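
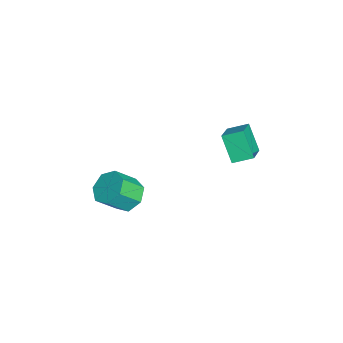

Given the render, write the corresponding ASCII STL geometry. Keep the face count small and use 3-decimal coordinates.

solid 
facet normal -0.523 -0.285 0.803
outer loop
vertex -1.118 2.144 2.473
vertex -1.087 2.994 2.795
vertex -2.328 2.445 1.793
endloop
endfacet
facet normal -0.033 -0.934 -0.355
outer loop
vertex -1.633 2.826 0.725
vertex -1.118 2.144 2.473
vertex -2.328 2.445 1.793
endloop
endfacet
facet normal -0.522 -0.286 0.803
outer loop
vertex -2.328 2.445 1.793
vertex -1.087 2.994 2.795
vertex -2.297 3.296 2.116
endloop
endfacet
facet normal -0.852 0.213 -0.479
outer loop
vertex -2.297 3.296 2.116
vertex -1.633 2.826 0.725
vertex -2.328 2.445 1.793
endloop
endfacet
facet normal 0.852 -0.212 0.479
outer loop
vertex -1.118 2.144 2.473
vertex -0.392 3.375 1.727
vertex -1.087 2.994 2.795
endloop
endfacet
facet normal -0.034 -0.934 -0.354
outer loop
vertex -0.423 2.524 1.404
vertex -1.118 2.144 2.473
vertex -1.633 2.826 0.725
endloop
endfacet
facet normal 0.852 -0.213 0.478
outer loop
vertex -0.423 2.524 1.404
vertex -0.392 3.375 1.727
vertex -1.118 2.144 2.473
endloop
endfacet
facet normal 0.034 0.934 0.355
outer loop
vertex -1.087 2.994 2.795
vertex -0.392 3.375 1.727
vertex -2.297 3.296 2.116
endloop
endfacet
facet normal -0.852 0.212 -0.478
outer loop
vertex -1.602 3.676 1.047
vertex -1.633 2.826 0.725
vertex -2.297 3.296 2.116
endloop
endfacet
facet normal 0.034 0.935 0.354
outer loop
vertex -2.297 3.296 2.116
vertex -0.392 3.375 1.727
vertex -1.602 3.676 1.047
endloop
endfacet
facet normal 0.522 0.285 -0.804
outer loop
vertex -1.602 3.676 1.047
vertex -0.423 2.524 1.404
vertex -1.633 2.826 0.725
endloop
endfacet
facet normal 0.523 0.286 -0.803
outer loop
vertex -0.392 3.375 1.727
vertex -0.423 2.524 1.404
vertex -1.602 3.676 1.047
endloop
endfacet
facet normal -0.278 0.645 -0.712
outer loop
vertex -0.406 -1.015 -0.98
vertex -1.046 -1.48 -1.152
vertex -0.992 -0.871 -0.621
endloop
endfacet
facet normal 0.476 0.736 0.482
outer loop
vertex -0.406 -1.015 -0.98
vertex -0.992 -0.871 -0.621
vertex -0.053 -1.835 -0.076
endloop
endfacet
facet normal 0.475 0.736 0.482
outer loop
vertex -0.053 -1.835 -0.076
vertex -0.992 -0.871 -0.621
vertex -0.64 -1.691 0.283
endloop
endfacet
facet normal 0.277 -0.645 0.712
outer loop
vertex -0.053 -1.835 -0.076
vertex -0.64 -1.691 0.283
vertex -0.694 -2.3 -0.248
endloop
endfacet
facet normal -0.278 0.645 -0.712
outer loop
vertex -0.992 -0.871 -0.621
vertex -1.046 -1.48 -1.152
vertex -1.62 -1.186 -0.661
endloop
endfacet
facet normal -0.355 0.619 0.700
outer loop
vertex -0.992 -0.871 -0.621
vertex -1.62 -1.186 -0.661
vertex -0.64 -1.691 0.283
endloop
endfacet
facet normal -0.356 0.619 0.700
outer loop
vertex -0.64 -1.691 0.283
vertex -1.62 -1.186 -0.661
vertex -1.267 -2.005 0.242
endloop
endfacet
facet normal 0.277 -0.645 0.712
outer loop
vertex -0.64 -1.691 0.283
vertex -1.267 -2.005 0.242
vertex -0.694 -2.3 -0.248
endloop
endfacet
facet normal -0.277 0.646 -0.711
outer loop
vertex -1.62 -1.186 -0.661
vertex -1.046 -1.48 -1.152
vertex -1.815 -1.722 -1.072
endloop
endfacet
facet normal -0.920 0.035 0.391
outer loop
vertex -1.62 -1.186 -0.661
vertex -1.815 -1.722 -1.072
vertex -1.267 -2.005 0.242
endloop
endfacet
facet normal -0.919 0.037 0.391
outer loop
vertex -1.267 -2.005 0.242
vertex -1.815 -1.722 -1.072
vertex -1.463 -2.542 -0.168
endloop
endfacet
facet normal 0.277 -0.645 0.712
outer loop
vertex -1.267 -2.005 0.242
vertex -1.463 -2.542 -0.168
vertex -0.694 -2.3 -0.248
endloop
endfacet
facet normal -0.277 0.645 -0.712
outer loop
vertex -1.815 -1.722 -1.072
vertex -1.046 -1.48 -1.152
vertex -1.432 -2.076 -1.542
endloop
endfacet
facet normal -0.791 -0.574 -0.212
outer loop
vertex -1.815 -1.722 -1.072
vertex -1.432 -2.076 -1.542
vertex -1.463 -2.542 -0.168
endloop
endfacet
facet normal -0.790 -0.575 -0.213
outer loop
vertex -1.463 -2.542 -0.168
vertex -1.432 -2.076 -1.542
vertex -1.079 -2.896 -0.638
endloop
endfacet
facet normal 0.277 -0.645 0.712
outer loop
vertex -1.463 -2.542 -0.168
vertex -1.079 -2.896 -0.638
vertex -0.694 -2.3 -0.248
endloop
endfacet
facet normal -0.277 0.645 -0.712
outer loop
vertex -1.432 -2.076 -1.542
vertex -1.046 -1.48 -1.152
vertex -0.758 -1.982 -1.719
endloop
endfacet
facet normal -0.067 -0.752 -0.656
outer loop
vertex -1.432 -2.076 -1.542
vertex -0.758 -1.982 -1.719
vertex -1.079 -2.896 -0.638
endloop
endfacet
facet normal -0.066 -0.752 -0.656
outer loop
vertex -1.079 -2.896 -0.638
vertex -0.758 -1.982 -1.719
vertex -0.405 -2.801 -0.815
endloop
endfacet
facet normal 0.278 -0.645 0.712
outer loop
vertex -1.079 -2.896 -0.638
vertex -0.405 -2.801 -0.815
vertex -0.694 -2.3 -0.248
endloop
endfacet
facet normal -0.278 0.645 -0.712
outer loop
vertex -0.758 -1.982 -1.719
vertex -1.046 -1.48 -1.152
vertex -0.301 -1.509 -1.469
endloop
endfacet
facet normal 0.708 -0.364 -0.606
outer loop
vertex -0.758 -1.982 -1.719
vertex -0.301 -1.509 -1.469
vertex -0.405 -2.801 -0.815
endloop
endfacet
facet normal 0.708 -0.363 -0.605
outer loop
vertex -0.405 -2.801 -0.815
vertex -0.301 -1.509 -1.469
vertex 0.051 -2.329 -0.565
endloop
endfacet
facet normal 0.278 -0.645 0.712
outer loop
vertex -0.405 -2.801 -0.815
vertex 0.051 -2.329 -0.565
vertex -0.694 -2.3 -0.248
endloop
endfacet
facet normal -0.278 0.645 -0.712
outer loop
vertex -0.301 -1.509 -1.469
vertex -1.046 -1.48 -1.152
vertex -0.406 -1.015 -0.98
endloop
endfacet
facet normal 0.949 0.299 -0.098
outer loop
vertex -0.301 -1.509 -1.469
vertex -0.406 -1.015 -0.98
vertex 0.051 -2.329 -0.565
endloop
endfacet
facet normal 0.949 0.299 -0.100
outer loop
vertex 0.051 -2.329 -0.565
vertex -0.406 -1.015 -0.98
vertex -0.053 -1.835 -0.076
endloop
endfacet
facet normal 0.278 -0.646 0.711
outer loop
vertex 0.051 -2.329 -0.565
vertex -0.053 -1.835 -0.076
vertex -0.694 -2.3 -0.248
endloop
endfacet

endsolid


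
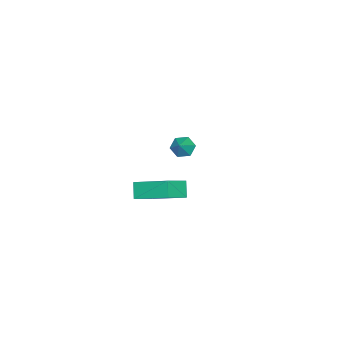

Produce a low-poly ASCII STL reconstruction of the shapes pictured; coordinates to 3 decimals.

solid 
facet normal -0.740 -0.182 -0.647
outer loop
vertex -3.541 -2.474 -0.327
vertex -3.983 -2.397 0.157
vertex -3.795 -1.878 -0.204
endloop
endfacet
facet normal 0.836 0.427 -0.345
outer loop
vertex -3.541 -2.474 -0.327
vertex -3.795 -1.878 -0.204
vertex -3.197 -2.203 0.843
endloop
endfacet
facet normal -0.741 -0.182 -0.647
outer loop
vertex -3.795 -1.878 -0.204
vertex -3.983 -2.397 0.157
vertex -4.237 -1.8 0.28
endloop
endfacet
facet normal 0.301 0.946 0.122
outer loop
vertex -3.795 -1.878 -0.204
vertex -4.237 -1.8 0.28
vertex -3.197 -2.203 0.843
endloop
endfacet
facet normal -0.742 -0.183 -0.645
outer loop
vertex -4.237 -1.8 0.28
vertex -3.983 -2.397 0.157
vertex -4.424 -2.319 0.642
endloop
endfacet
facet normal -0.184 0.606 0.774
outer loop
vertex -4.237 -1.8 0.28
vertex -4.424 -2.319 0.642
vertex -3.197 -2.203 0.843
endloop
endfacet
facet normal -0.742 -0.183 -0.645
outer loop
vertex -4.424 -2.319 0.642
vertex -3.983 -2.397 0.157
vertex -4.17 -2.916 0.519
endloop
endfacet
facet normal -0.133 -0.254 0.958
outer loop
vertex -4.424 -2.319 0.642
vertex -4.17 -2.916 0.519
vertex -3.197 -2.203 0.843
endloop
endfacet
facet normal -0.741 -0.184 -0.646
outer loop
vertex -4.17 -2.916 0.519
vertex -3.983 -2.397 0.157
vertex -3.729 -2.993 0.035
endloop
endfacet
facet normal 0.403 -0.773 0.490
outer loop
vertex -4.17 -2.916 0.519
vertex -3.729 -2.993 0.035
vertex -3.197 -2.203 0.843
endloop
endfacet
facet normal -0.740 -0.183 -0.647
outer loop
vertex -3.729 -2.993 0.035
vertex -3.983 -2.397 0.157
vertex -3.541 -2.474 -0.327
endloop
endfacet
facet normal 0.887 -0.433 -0.160
outer loop
vertex -3.729 -2.993 0.035
vertex -3.541 -2.474 -0.327
vertex -3.197 -2.203 0.843
endloop
endfacet
facet normal -0.555 -0.315 0.770
outer loop
vertex 3.01 0.364 3.43
vertex 1.935 0.762 2.818
vertex 2.828 -1.495 2.538
endloop
endfacet
facet normal 0.827 -0.307 0.471
outer loop
vertex 3.345 -1.202 1.822
vertex 3.01 0.364 3.43
vertex 2.828 -1.495 2.538
endloop
endfacet
facet normal -0.556 -0.315 0.769
outer loop
vertex 2.828 -1.495 2.538
vertex 1.935 0.762 2.818
vertex 1.754 -1.097 1.925
endloop
endfacet
facet normal -0.087 -0.898 -0.431
outer loop
vertex 1.754 -1.097 1.925
vertex 3.345 -1.202 1.822
vertex 2.828 -1.495 2.538
endloop
endfacet
facet normal 0.087 0.898 0.431
outer loop
vertex 3.01 0.364 3.43
vertex 2.452 1.055 2.102
vertex 1.935 0.762 2.818
endloop
endfacet
facet normal 0.827 -0.307 0.471
outer loop
vertex 3.526 0.657 2.715
vertex 3.01 0.364 3.43
vertex 3.345 -1.202 1.822
endloop
endfacet
facet normal 0.087 0.898 0.431
outer loop
vertex 3.526 0.657 2.715
vertex 2.452 1.055 2.102
vertex 3.01 0.364 3.43
endloop
endfacet
facet normal -0.827 0.307 -0.471
outer loop
vertex 1.935 0.762 2.818
vertex 2.452 1.055 2.102
vertex 1.754 -1.097 1.925
endloop
endfacet
facet normal -0.087 -0.898 -0.431
outer loop
vertex 2.27 -0.804 1.21
vertex 3.345 -1.202 1.822
vertex 1.754 -1.097 1.925
endloop
endfacet
facet normal -0.827 0.307 -0.471
outer loop
vertex 1.754 -1.097 1.925
vertex 2.452 1.055 2.102
vertex 2.27 -0.804 1.21
endloop
endfacet
facet normal 0.555 0.316 -0.770
outer loop
vertex 2.27 -0.804 1.21
vertex 3.526 0.657 2.715
vertex 3.345 -1.202 1.822
endloop
endfacet
facet normal 0.556 0.315 -0.769
outer loop
vertex 2.452 1.055 2.102
vertex 3.526 0.657 2.715
vertex 2.27 -0.804 1.21
endloop
endfacet

endsolid


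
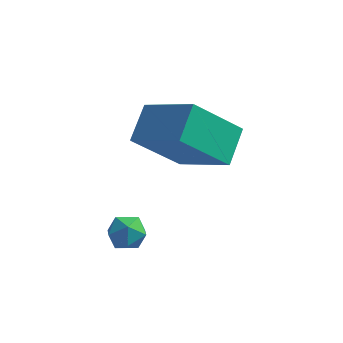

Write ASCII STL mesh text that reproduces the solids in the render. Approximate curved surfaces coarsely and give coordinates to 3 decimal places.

solid 
facet normal -0.591 -0.396 0.703
outer loop
vertex -2.364 1.737 2.384
vertex -4.087 2.469 1.348
vertex -2.431 0.569 1.67
endloop
endfacet
facet normal 0.805 -0.342 0.484
outer loop
vertex -1.173 1.411 0.172
vertex -2.364 1.737 2.384
vertex -2.431 0.569 1.67
endloop
endfacet
facet normal -0.591 -0.396 0.703
outer loop
vertex -2.431 0.569 1.67
vertex -4.087 2.469 1.348
vertex -4.155 1.301 0.634
endloop
endfacet
facet normal -0.049 -0.852 -0.520
outer loop
vertex -4.155 1.301 0.634
vertex -1.173 1.411 0.172
vertex -2.431 0.569 1.67
endloop
endfacet
facet normal 0.049 0.852 0.520
outer loop
vertex -2.364 1.737 2.384
vertex -2.829 3.311 -0.15
vertex -4.087 2.469 1.348
endloop
endfacet
facet normal 0.805 -0.343 0.484
outer loop
vertex -1.105 2.579 0.886
vertex -2.364 1.737 2.384
vertex -1.173 1.411 0.172
endloop
endfacet
facet normal 0.049 0.852 0.520
outer loop
vertex -1.105 2.579 0.886
vertex -2.829 3.311 -0.15
vertex -2.364 1.737 2.384
endloop
endfacet
facet normal -0.805 0.343 -0.484
outer loop
vertex -4.087 2.469 1.348
vertex -2.829 3.311 -0.15
vertex -4.155 1.301 0.634
endloop
endfacet
facet normal -0.049 -0.852 -0.520
outer loop
vertex -2.896 2.143 -0.864
vertex -1.173 1.411 0.172
vertex -4.155 1.301 0.634
endloop
endfacet
facet normal -0.805 0.342 -0.484
outer loop
vertex -4.155 1.301 0.634
vertex -2.829 3.311 -0.15
vertex -2.896 2.143 -0.864
endloop
endfacet
facet normal 0.591 0.395 -0.703
outer loop
vertex -2.896 2.143 -0.864
vertex -1.105 2.579 0.886
vertex -1.173 1.411 0.172
endloop
endfacet
facet normal 0.591 0.396 -0.703
outer loop
vertex -2.829 3.311 -0.15
vertex -1.105 2.579 0.886
vertex -2.896 2.143 -0.864
endloop
endfacet
facet normal -0.014 0.166 0.986
outer loop
vertex -3.303 -0.565 -1.082
vertex -3.924 -0.794 -1.052
vertex -3.414 -1.209 -0.975
endloop
endfacet
facet normal 0.647 0.015 0.762
outer loop
vertex -3.303 -0.565 -1.082
vertex -3.414 -1.209 -0.975
vertex -2.932 -1.021 -1.388
endloop
endfacet
facet normal 0.827 0.495 0.265
outer loop
vertex -3.303 -0.565 -1.082
vertex -2.932 -1.021 -1.388
vertex -3.144 -0.489 -1.721
endloop
endfacet
facet normal 0.277 0.944 0.181
outer loop
vertex -3.303 -0.565 -1.082
vertex -3.144 -0.489 -1.721
vertex -3.757 -0.349 -1.514
endloop
endfacet
facet normal -0.243 0.741 0.626
outer loop
vertex -3.303 -0.565 -1.082
vertex -3.757 -0.349 -1.514
vertex -3.924 -0.794 -1.052
endloop
endfacet
facet normal 0.634 -0.626 0.454
outer loop
vertex -2.932 -1.021 -1.388
vertex -3.414 -1.209 -0.975
vertex -3.323 -1.531 -1.546
endloop
endfacet
facet normal -0.435 -0.383 0.815
outer loop
vertex -3.414 -1.209 -0.975
vertex -3.924 -0.794 -1.052
vertex -3.936 -1.391 -1.339
endloop
endfacet
facet normal -0.805 0.545 0.234
outer loop
vertex -3.924 -0.794 -1.052
vertex -3.757 -0.349 -1.514
vertex -4.148 -0.859 -1.672
endloop
endfacet
facet normal 0.035 0.873 -0.487
outer loop
vertex -3.757 -0.349 -1.514
vertex -3.144 -0.489 -1.721
vertex -3.666 -0.671 -2.085
endloop
endfacet
facet normal 0.925 0.150 -0.350
outer loop
vertex -3.144 -0.489 -1.721
vertex -2.932 -1.021 -1.388
vertex -3.156 -1.086 -2.008
endloop
endfacet
facet normal -0.277 -0.944 -0.181
outer loop
vertex -3.777 -1.315 -1.978
vertex -3.323 -1.531 -1.546
vertex -3.936 -1.391 -1.339
endloop
endfacet
facet normal -0.827 -0.495 -0.265
outer loop
vertex -3.777 -1.315 -1.978
vertex -3.936 -1.391 -1.339
vertex -4.148 -0.859 -1.672
endloop
endfacet
facet normal -0.647 -0.015 -0.762
outer loop
vertex -3.777 -1.315 -1.978
vertex -4.148 -0.859 -1.672
vertex -3.666 -0.671 -2.085
endloop
endfacet
facet normal 0.014 -0.166 -0.986
outer loop
vertex -3.777 -1.315 -1.978
vertex -3.666 -0.671 -2.085
vertex -3.156 -1.086 -2.008
endloop
endfacet
facet normal 0.243 -0.741 -0.626
outer loop
vertex -3.777 -1.315 -1.978
vertex -3.156 -1.086 -2.008
vertex -3.323 -1.531 -1.546
endloop
endfacet
facet normal -0.035 -0.873 0.487
outer loop
vertex -3.936 -1.391 -1.339
vertex -3.323 -1.531 -1.546
vertex -3.414 -1.209 -0.975
endloop
endfacet
facet normal -0.925 -0.150 0.350
outer loop
vertex -4.148 -0.859 -1.672
vertex -3.936 -1.391 -1.339
vertex -3.924 -0.794 -1.052
endloop
endfacet
facet normal -0.634 0.626 -0.454
outer loop
vertex -3.666 -0.671 -2.085
vertex -4.148 -0.859 -1.672
vertex -3.757 -0.349 -1.514
endloop
endfacet
facet normal 0.435 0.383 -0.815
outer loop
vertex -3.156 -1.086 -2.008
vertex -3.666 -0.671 -2.085
vertex -3.144 -0.489 -1.721
endloop
endfacet
facet normal 0.805 -0.545 -0.234
outer loop
vertex -3.323 -1.531 -1.546
vertex -3.156 -1.086 -2.008
vertex -2.932 -1.021 -1.388
endloop
endfacet

endsolid


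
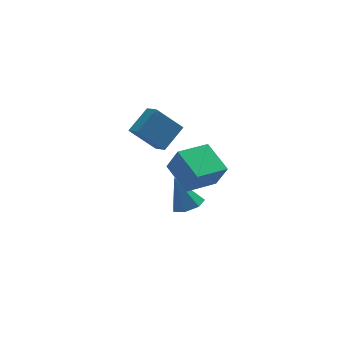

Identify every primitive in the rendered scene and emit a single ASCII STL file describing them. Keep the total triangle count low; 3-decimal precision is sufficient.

solid 
facet normal -0.675 0.241 0.697
outer loop
vertex 2.699 2.937 3.738
vertex 2.44 3.984 3.125
vertex 1.341 2.017 2.74
endloop
endfacet
facet normal 0.208 -0.844 0.494
outer loop
vertex 2.8 1.496 1.235
vertex 2.699 2.937 3.738
vertex 1.341 2.017 2.74
endloop
endfacet
facet normal -0.675 0.241 0.697
outer loop
vertex 1.341 2.017 2.74
vertex 2.44 3.984 3.125
vertex 1.082 3.064 2.127
endloop
endfacet
facet normal -0.707 -0.479 -0.520
outer loop
vertex 1.082 3.064 2.127
vertex 2.8 1.496 1.235
vertex 1.341 2.017 2.74
endloop
endfacet
facet normal 0.707 0.479 0.520
outer loop
vertex 2.699 2.937 3.738
vertex 3.899 3.463 1.62
vertex 2.44 3.984 3.125
endloop
endfacet
facet normal 0.208 -0.844 0.494
outer loop
vertex 4.158 2.416 2.233
vertex 2.699 2.937 3.738
vertex 2.8 1.496 1.235
endloop
endfacet
facet normal 0.707 0.479 0.520
outer loop
vertex 4.158 2.416 2.233
vertex 3.899 3.463 1.62
vertex 2.699 2.937 3.738
endloop
endfacet
facet normal -0.208 0.844 -0.494
outer loop
vertex 2.44 3.984 3.125
vertex 3.899 3.463 1.62
vertex 1.082 3.064 2.127
endloop
endfacet
facet normal -0.707 -0.479 -0.520
outer loop
vertex 2.541 2.543 0.622
vertex 2.8 1.496 1.235
vertex 1.082 3.064 2.127
endloop
endfacet
facet normal -0.208 0.844 -0.494
outer loop
vertex 1.082 3.064 2.127
vertex 3.899 3.463 1.62
vertex 2.541 2.543 0.622
endloop
endfacet
facet normal 0.675 -0.241 -0.697
outer loop
vertex 2.541 2.543 0.622
vertex 4.158 2.416 2.233
vertex 2.8 1.496 1.235
endloop
endfacet
facet normal 0.675 -0.241 -0.697
outer loop
vertex 3.899 3.463 1.62
vertex 4.158 2.416 2.233
vertex 2.541 2.543 0.622
endloop
endfacet
facet normal -0.922 -0.355 0.157
outer loop
vertex 2.669 -5.384 4.208
vertex 2.105 -3.558 5.029
vertex 2.199 -4.841 2.678
endloop
endfacet
facet normal 0.271 -0.878 -0.395
outer loop
vertex 4.115 -4.102 2.351
vertex 2.669 -5.384 4.208
vertex 2.199 -4.841 2.678
endloop
endfacet
facet normal -0.922 -0.355 0.157
outer loop
vertex 2.199 -4.841 2.678
vertex 2.105 -3.558 5.029
vertex 1.635 -3.015 3.499
endloop
endfacet
facet normal -0.278 0.321 -0.905
outer loop
vertex 1.635 -3.015 3.499
vertex 4.115 -4.102 2.351
vertex 2.199 -4.841 2.678
endloop
endfacet
facet normal 0.278 -0.321 0.905
outer loop
vertex 2.669 -5.384 4.208
vertex 4.021 -2.819 4.702
vertex 2.105 -3.558 5.029
endloop
endfacet
facet normal 0.271 -0.878 -0.395
outer loop
vertex 4.585 -4.645 3.881
vertex 2.669 -5.384 4.208
vertex 4.115 -4.102 2.351
endloop
endfacet
facet normal 0.278 -0.321 0.905
outer loop
vertex 4.585 -4.645 3.881
vertex 4.021 -2.819 4.702
vertex 2.669 -5.384 4.208
endloop
endfacet
facet normal -0.271 0.878 0.395
outer loop
vertex 2.105 -3.558 5.029
vertex 4.021 -2.819 4.702
vertex 1.635 -3.015 3.499
endloop
endfacet
facet normal -0.278 0.321 -0.905
outer loop
vertex 3.551 -2.276 3.172
vertex 4.115 -4.102 2.351
vertex 1.635 -3.015 3.499
endloop
endfacet
facet normal -0.271 0.878 0.395
outer loop
vertex 1.635 -3.015 3.499
vertex 4.021 -2.819 4.702
vertex 3.551 -2.276 3.172
endloop
endfacet
facet normal 0.922 0.355 -0.157
outer loop
vertex 3.551 -2.276 3.172
vertex 4.585 -4.645 3.881
vertex 4.115 -4.102 2.351
endloop
endfacet
facet normal 0.922 0.355 -0.157
outer loop
vertex 4.021 -2.819 4.702
vertex 4.585 -4.645 3.881
vertex 3.551 -2.276 3.172
endloop
endfacet
facet normal 0.281 -0.322 -0.904
outer loop
vertex 4.382 -1.186 -1.454
vertex 3.458 -1.022 -1.8
vertex 4.237 -0.395 -1.781
endloop
endfacet
facet normal 0.767 0.360 0.531
outer loop
vertex 4.382 -1.186 -1.454
vertex 4.237 -0.395 -1.781
vertex 2.842 -0.318 0.18
endloop
endfacet
facet normal 0.281 -0.322 -0.904
outer loop
vertex 4.237 -0.395 -1.781
vertex 3.458 -1.022 -1.8
vertex 3.505 -0.077 -2.122
endloop
endfacet
facet normal 0.316 0.930 0.188
outer loop
vertex 4.237 -0.395 -1.781
vertex 3.505 -0.077 -2.122
vertex 2.842 -0.318 0.18
endloop
endfacet
facet normal 0.281 -0.322 -0.904
outer loop
vertex 3.505 -0.077 -2.122
vertex 3.458 -1.022 -1.8
vertex 2.738 -0.47 -2.22
endloop
endfacet
facet normal -0.452 0.891 -0.037
outer loop
vertex 3.505 -0.077 -2.122
vertex 2.738 -0.47 -2.22
vertex 2.842 -0.318 0.18
endloop
endfacet
facet normal 0.281 -0.321 -0.904
outer loop
vertex 2.738 -0.47 -2.22
vertex 3.458 -1.022 -1.8
vertex 2.513 -1.28 -2.002
endloop
endfacet
facet normal -0.962 0.274 0.024
outer loop
vertex 2.738 -0.47 -2.22
vertex 2.513 -1.28 -2.002
vertex 2.842 -0.318 0.18
endloop
endfacet
facet normal 0.281 -0.321 -0.904
outer loop
vertex 2.513 -1.28 -2.002
vertex 3.458 -1.022 -1.8
vertex 3.0 -1.895 -1.632
endloop
endfacet
facet normal -0.827 -0.458 0.327
outer loop
vertex 2.513 -1.28 -2.002
vertex 3.0 -1.895 -1.632
vertex 2.842 -0.318 0.18
endloop
endfacet
facet normal 0.281 -0.322 -0.904
outer loop
vertex 3.0 -1.895 -1.632
vertex 3.458 -1.022 -1.8
vertex 3.832 -1.853 -1.388
endloop
endfacet
facet normal -0.150 -0.752 0.642
outer loop
vertex 3.0 -1.895 -1.632
vertex 3.832 -1.853 -1.388
vertex 2.842 -0.318 0.18
endloop
endfacet
facet normal 0.281 -0.322 -0.904
outer loop
vertex 3.832 -1.853 -1.388
vertex 3.458 -1.022 -1.8
vertex 4.382 -1.186 -1.454
endloop
endfacet
facet normal 0.559 -0.388 0.733
outer loop
vertex 3.832 -1.853 -1.388
vertex 4.382 -1.186 -1.454
vertex 2.842 -0.318 0.18
endloop
endfacet

endsolid


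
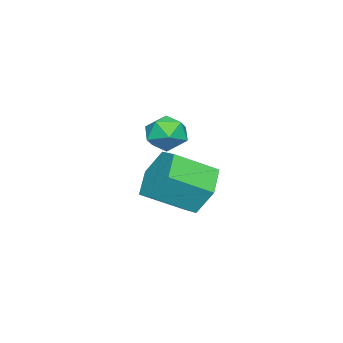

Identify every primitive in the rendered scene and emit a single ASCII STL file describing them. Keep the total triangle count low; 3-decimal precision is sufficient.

solid 
facet normal -0.402 0.874 0.273
outer loop
vertex -1.904 -0.944 2.09
vertex -2.491 -1.304 2.379
vertex -1.893 -1.162 2.804
endloop
endfacet
facet normal 0.312 0.910 0.273
outer loop
vertex -1.904 -0.944 2.09
vertex -1.893 -1.162 2.804
vertex -1.285 -1.243 2.379
endloop
endfacet
facet normal 0.541 0.749 -0.383
outer loop
vertex -1.904 -0.944 2.09
vertex -1.285 -1.243 2.379
vertex -1.506 -1.435 1.692
endloop
endfacet
facet normal -0.032 0.614 -0.789
outer loop
vertex -1.904 -0.944 2.09
vertex -1.506 -1.435 1.692
vertex -2.252 -1.472 1.693
endloop
endfacet
facet normal -0.613 0.692 -0.383
outer loop
vertex -1.904 -0.944 2.09
vertex -2.252 -1.472 1.693
vertex -2.491 -1.304 2.379
endloop
endfacet
facet normal 0.558 0.411 0.721
outer loop
vertex -1.285 -1.243 2.379
vertex -1.893 -1.162 2.804
vertex -1.488 -1.788 2.847
endloop
endfacet
facet normal -0.596 0.354 0.720
outer loop
vertex -1.893 -1.162 2.804
vertex -2.491 -1.304 2.379
vertex -2.234 -1.825 2.848
endloop
endfacet
facet normal -0.938 0.057 -0.341
outer loop
vertex -2.491 -1.304 2.379
vertex -2.252 -1.472 1.693
vertex -2.455 -2.017 2.161
endloop
endfacet
facet normal 0.002 -0.067 -0.998
outer loop
vertex -2.252 -1.472 1.693
vertex -1.506 -1.435 1.692
vertex -1.847 -2.098 1.736
endloop
endfacet
facet normal 0.928 0.151 -0.341
outer loop
vertex -1.506 -1.435 1.692
vertex -1.285 -1.243 2.379
vertex -1.249 -1.956 2.161
endloop
endfacet
facet normal 0.032 -0.614 0.789
outer loop
vertex -1.836 -2.316 2.45
vertex -1.488 -1.788 2.847
vertex -2.234 -1.825 2.848
endloop
endfacet
facet normal -0.541 -0.749 0.383
outer loop
vertex -1.836 -2.316 2.45
vertex -2.234 -1.825 2.848
vertex -2.455 -2.017 2.161
endloop
endfacet
facet normal -0.312 -0.910 -0.273
outer loop
vertex -1.836 -2.316 2.45
vertex -2.455 -2.017 2.161
vertex -1.847 -2.098 1.736
endloop
endfacet
facet normal 0.402 -0.874 -0.273
outer loop
vertex -1.836 -2.316 2.45
vertex -1.847 -2.098 1.736
vertex -1.249 -1.956 2.161
endloop
endfacet
facet normal 0.613 -0.692 0.383
outer loop
vertex -1.836 -2.316 2.45
vertex -1.249 -1.956 2.161
vertex -1.488 -1.788 2.847
endloop
endfacet
facet normal -0.002 0.067 0.998
outer loop
vertex -2.234 -1.825 2.848
vertex -1.488 -1.788 2.847
vertex -1.893 -1.162 2.804
endloop
endfacet
facet normal -0.928 -0.151 0.341
outer loop
vertex -2.455 -2.017 2.161
vertex -2.234 -1.825 2.848
vertex -2.491 -1.304 2.379
endloop
endfacet
facet normal -0.558 -0.411 -0.721
outer loop
vertex -1.847 -2.098 1.736
vertex -2.455 -2.017 2.161
vertex -2.252 -1.472 1.693
endloop
endfacet
facet normal 0.596 -0.354 -0.720
outer loop
vertex -1.249 -1.956 2.161
vertex -1.847 -2.098 1.736
vertex -1.506 -1.435 1.692
endloop
endfacet
facet normal 0.938 -0.057 0.341
outer loop
vertex -1.488 -1.788 2.847
vertex -1.249 -1.956 2.161
vertex -1.285 -1.243 2.379
endloop
endfacet
facet normal -0.552 0.681 -0.481
outer loop
vertex 1.481 1.018 0.838
vertex 0.736 0.817 1.409
vertex 1.361 1.501 1.659
endloop
endfacet
facet normal 0.824 0.533 -0.193
outer loop
vertex 1.481 1.018 0.838
vertex 1.361 1.501 1.659
vertex 2.288 0.025 1.54
endloop
endfacet
facet normal 0.824 0.533 -0.194
outer loop
vertex 2.288 0.025 1.54
vertex 1.361 1.501 1.659
vertex 2.169 0.508 2.361
endloop
endfacet
facet normal 0.553 -0.680 0.480
outer loop
vertex 2.288 0.025 1.54
vertex 2.169 0.508 2.361
vertex 1.544 -0.177 2.111
endloop
endfacet
facet normal -0.553 0.681 -0.481
outer loop
vertex 1.361 1.501 1.659
vertex 0.736 0.817 1.409
vertex 0.617 1.3 2.23
endloop
endfacet
facet normal 0.304 0.702 0.644
outer loop
vertex 1.361 1.501 1.659
vertex 0.617 1.3 2.23
vertex 2.169 0.508 2.361
endloop
endfacet
facet normal 0.304 0.702 0.644
outer loop
vertex 2.169 0.508 2.361
vertex 0.617 1.3 2.23
vertex 1.424 0.306 2.932
endloop
endfacet
facet normal 0.553 -0.680 0.481
outer loop
vertex 2.169 0.508 2.361
vertex 1.424 0.306 2.932
vertex 1.544 -0.177 2.111
endloop
endfacet
facet normal -0.553 0.680 -0.480
outer loop
vertex 0.617 1.3 2.23
vertex 0.736 0.817 1.409
vertex -0.008 0.615 1.98
endloop
endfacet
facet normal -0.520 0.169 0.837
outer loop
vertex 0.617 1.3 2.23
vertex -0.008 0.615 1.98
vertex 1.424 0.306 2.932
endloop
endfacet
facet normal -0.520 0.169 0.837
outer loop
vertex 1.424 0.306 2.932
vertex -0.008 0.615 1.98
vertex 0.799 -0.378 2.682
endloop
endfacet
facet normal 0.552 -0.681 0.481
outer loop
vertex 1.424 0.306 2.932
vertex 0.799 -0.378 2.682
vertex 1.544 -0.177 2.111
endloop
endfacet
facet normal -0.553 0.680 -0.480
outer loop
vertex -0.008 0.615 1.98
vertex 0.736 0.817 1.409
vertex 0.111 0.132 1.159
endloop
endfacet
facet normal -0.824 -0.533 0.194
outer loop
vertex -0.008 0.615 1.98
vertex 0.111 0.132 1.159
vertex 0.799 -0.378 2.682
endloop
endfacet
facet normal -0.823 -0.533 0.193
outer loop
vertex 0.799 -0.378 2.682
vertex 0.111 0.132 1.159
vertex 0.919 -0.861 1.861
endloop
endfacet
facet normal 0.552 -0.681 0.481
outer loop
vertex 0.799 -0.378 2.682
vertex 0.919 -0.861 1.861
vertex 1.544 -0.177 2.111
endloop
endfacet
facet normal -0.553 0.680 -0.481
outer loop
vertex 0.111 0.132 1.159
vertex 0.736 0.817 1.409
vertex 0.856 0.334 0.588
endloop
endfacet
facet normal -0.303 -0.702 -0.644
outer loop
vertex 0.111 0.132 1.159
vertex 0.856 0.334 0.588
vertex 0.919 -0.861 1.861
endloop
endfacet
facet normal -0.305 -0.702 -0.644
outer loop
vertex 0.919 -0.861 1.861
vertex 0.856 0.334 0.588
vertex 1.663 -0.66 1.29
endloop
endfacet
facet normal 0.553 -0.681 0.481
outer loop
vertex 0.919 -0.861 1.861
vertex 1.663 -0.66 1.29
vertex 1.544 -0.177 2.111
endloop
endfacet
facet normal -0.552 0.681 -0.481
outer loop
vertex 0.856 0.334 0.588
vertex 0.736 0.817 1.409
vertex 1.481 1.018 0.838
endloop
endfacet
facet normal 0.520 -0.169 -0.837
outer loop
vertex 0.856 0.334 0.588
vertex 1.481 1.018 0.838
vertex 1.663 -0.66 1.29
endloop
endfacet
facet normal 0.520 -0.169 -0.837
outer loop
vertex 1.663 -0.66 1.29
vertex 1.481 1.018 0.838
vertex 2.288 0.025 1.54
endloop
endfacet
facet normal 0.553 -0.680 0.480
outer loop
vertex 1.663 -0.66 1.29
vertex 2.288 0.025 1.54
vertex 1.544 -0.177 2.111
endloop
endfacet

endsolid


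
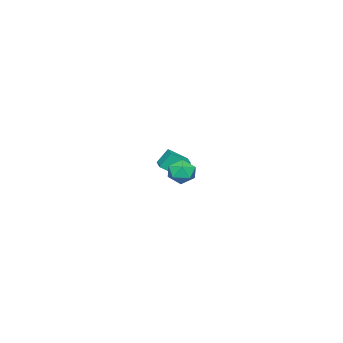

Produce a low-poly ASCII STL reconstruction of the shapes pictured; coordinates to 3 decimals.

solid 
facet normal -0.413 0.382 0.827
outer loop
vertex -3.253 -1.835 1.02
vertex -2.368 -1.059 1.103
vertex -3.889 -1.037 0.334
endloop
endfacet
facet normal -0.750 -0.658 -0.070
outer loop
vertex -3.452 -1.441 -0.543
vertex -3.253 -1.835 1.02
vertex -3.889 -1.037 0.334
endloop
endfacet
facet normal -0.413 0.382 0.827
outer loop
vertex -3.889 -1.037 0.334
vertex -2.368 -1.059 1.103
vertex -3.004 -0.26 0.417
endloop
endfacet
facet normal -0.518 0.649 -0.557
outer loop
vertex -3.004 -0.26 0.417
vertex -3.452 -1.441 -0.543
vertex -3.889 -1.037 0.334
endloop
endfacet
facet normal 0.517 -0.650 0.557
outer loop
vertex -3.253 -1.835 1.02
vertex -1.931 -1.463 0.226
vertex -2.368 -1.059 1.103
endloop
endfacet
facet normal -0.750 -0.657 -0.070
outer loop
vertex -2.816 -2.24 0.143
vertex -3.253 -1.835 1.02
vertex -3.452 -1.441 -0.543
endloop
endfacet
facet normal 0.518 -0.649 0.558
outer loop
vertex -2.816 -2.24 0.143
vertex -1.931 -1.463 0.226
vertex -3.253 -1.835 1.02
endloop
endfacet
facet normal 0.750 0.658 0.071
outer loop
vertex -2.368 -1.059 1.103
vertex -1.931 -1.463 0.226
vertex -3.004 -0.26 0.417
endloop
endfacet
facet normal -0.517 0.649 -0.558
outer loop
vertex -2.567 -0.665 -0.46
vertex -3.452 -1.441 -0.543
vertex -3.004 -0.26 0.417
endloop
endfacet
facet normal 0.750 0.658 0.070
outer loop
vertex -3.004 -0.26 0.417
vertex -1.931 -1.463 0.226
vertex -2.567 -0.665 -0.46
endloop
endfacet
facet normal 0.412 -0.382 -0.827
outer loop
vertex -2.567 -0.665 -0.46
vertex -2.816 -2.24 0.143
vertex -3.452 -1.441 -0.543
endloop
endfacet
facet normal 0.413 -0.382 -0.827
outer loop
vertex -1.931 -1.463 0.226
vertex -2.816 -2.24 0.143
vertex -2.567 -0.665 -0.46
endloop
endfacet
facet normal 0.356 -0.137 0.925
outer loop
vertex 4.037 3.922 3.078
vertex 3.4 3.516 3.263
vertex 4.021 3.151 2.97
endloop
endfacet
facet normal 0.888 -0.082 0.453
outer loop
vertex 4.037 3.922 3.078
vertex 4.021 3.151 2.97
vertex 4.339 3.613 2.43
endloop
endfacet
facet normal 0.827 0.549 0.123
outer loop
vertex 4.037 3.922 3.078
vertex 4.339 3.613 2.43
vertex 3.913 4.263 2.39
endloop
endfacet
facet normal 0.256 0.884 0.392
outer loop
vertex 4.037 3.922 3.078
vertex 3.913 4.263 2.39
vertex 3.333 4.203 2.904
endloop
endfacet
facet normal -0.036 0.460 0.887
outer loop
vertex 4.037 3.922 3.078
vertex 3.333 4.203 2.904
vertex 3.4 3.516 3.263
endloop
endfacet
facet normal 0.803 -0.595 -0.037
outer loop
vertex 4.339 3.613 2.43
vertex 4.021 3.151 2.97
vertex 3.887 3.017 2.216
endloop
endfacet
facet normal -0.059 -0.684 0.727
outer loop
vertex 4.021 3.151 2.97
vertex 3.4 3.516 3.263
vertex 3.307 2.957 2.73
endloop
endfacet
facet normal -0.688 0.282 0.668
outer loop
vertex 3.4 3.516 3.263
vertex 3.333 4.203 2.904
vertex 2.881 3.607 2.69
endloop
endfacet
facet normal -0.218 0.967 -0.133
outer loop
vertex 3.333 4.203 2.904
vertex 3.913 4.263 2.39
vertex 3.199 4.069 2.15
endloop
endfacet
facet normal 0.703 0.426 -0.569
outer loop
vertex 3.913 4.263 2.39
vertex 4.339 3.613 2.43
vertex 3.82 3.704 1.857
endloop
endfacet
facet normal -0.256 -0.884 -0.392
outer loop
vertex 3.183 3.298 2.042
vertex 3.887 3.017 2.216
vertex 3.307 2.957 2.73
endloop
endfacet
facet normal -0.827 -0.549 -0.123
outer loop
vertex 3.183 3.298 2.042
vertex 3.307 2.957 2.73
vertex 2.881 3.607 2.69
endloop
endfacet
facet normal -0.888 0.082 -0.453
outer loop
vertex 3.183 3.298 2.042
vertex 2.881 3.607 2.69
vertex 3.199 4.069 2.15
endloop
endfacet
facet normal -0.356 0.137 -0.925
outer loop
vertex 3.183 3.298 2.042
vertex 3.199 4.069 2.15
vertex 3.82 3.704 1.857
endloop
endfacet
facet normal 0.036 -0.460 -0.887
outer loop
vertex 3.183 3.298 2.042
vertex 3.82 3.704 1.857
vertex 3.887 3.017 2.216
endloop
endfacet
facet normal 0.218 -0.967 0.133
outer loop
vertex 3.307 2.957 2.73
vertex 3.887 3.017 2.216
vertex 4.021 3.151 2.97
endloop
endfacet
facet normal -0.703 -0.426 0.569
outer loop
vertex 2.881 3.607 2.69
vertex 3.307 2.957 2.73
vertex 3.4 3.516 3.263
endloop
endfacet
facet normal -0.803 0.595 0.037
outer loop
vertex 3.199 4.069 2.15
vertex 2.881 3.607 2.69
vertex 3.333 4.203 2.904
endloop
endfacet
facet normal 0.059 0.684 -0.727
outer loop
vertex 3.82 3.704 1.857
vertex 3.199 4.069 2.15
vertex 3.913 4.263 2.39
endloop
endfacet
facet normal 0.688 -0.282 -0.668
outer loop
vertex 3.887 3.017 2.216
vertex 3.82 3.704 1.857
vertex 4.339 3.613 2.43
endloop
endfacet

endsolid


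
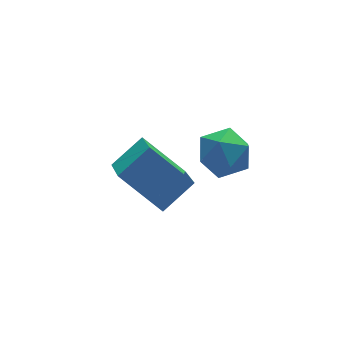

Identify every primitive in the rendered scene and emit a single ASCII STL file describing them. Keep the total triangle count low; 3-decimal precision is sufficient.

solid 
facet normal -0.832 -0.122 -0.541
outer loop
vertex -3.83 1.694 -0.071
vertex -4.641 2.706 0.949
vertex -3.367 3.107 -1.103
endloop
endfacet
facet normal 0.491 -0.613 -0.619
outer loop
vertex -2.359 3.254 -0.449
vertex -3.83 1.694 -0.071
vertex -3.367 3.107 -1.103
endloop
endfacet
facet normal -0.832 -0.121 -0.541
outer loop
vertex -3.367 3.107 -1.103
vertex -4.641 2.706 0.949
vertex -4.177 4.119 -0.083
endloop
endfacet
facet normal 0.256 0.780 -0.571
outer loop
vertex -4.177 4.119 -0.083
vertex -2.359 3.254 -0.449
vertex -3.367 3.107 -1.103
endloop
endfacet
facet normal -0.256 -0.780 0.570
outer loop
vertex -3.83 1.694 -0.071
vertex -3.633 2.853 1.603
vertex -4.641 2.706 0.949
endloop
endfacet
facet normal 0.491 -0.613 -0.619
outer loop
vertex -2.823 1.841 0.583
vertex -3.83 1.694 -0.071
vertex -2.359 3.254 -0.449
endloop
endfacet
facet normal -0.257 -0.780 0.570
outer loop
vertex -2.823 1.841 0.583
vertex -3.633 2.853 1.603
vertex -3.83 1.694 -0.071
endloop
endfacet
facet normal -0.491 0.613 0.619
outer loop
vertex -4.641 2.706 0.949
vertex -3.633 2.853 1.603
vertex -4.177 4.119 -0.083
endloop
endfacet
facet normal 0.256 0.780 -0.570
outer loop
vertex -3.17 4.266 0.571
vertex -2.359 3.254 -0.449
vertex -4.177 4.119 -0.083
endloop
endfacet
facet normal -0.491 0.613 0.619
outer loop
vertex -4.177 4.119 -0.083
vertex -3.633 2.853 1.603
vertex -3.17 4.266 0.571
endloop
endfacet
facet normal 0.832 0.122 0.541
outer loop
vertex -3.17 4.266 0.571
vertex -2.823 1.841 0.583
vertex -2.359 3.254 -0.449
endloop
endfacet
facet normal 0.833 0.122 0.540
outer loop
vertex -3.633 2.853 1.603
vertex -2.823 1.841 0.583
vertex -3.17 4.266 0.571
endloop
endfacet
facet normal -0.885 0.466 -0.004
outer loop
vertex -2.928 1.331 2.157
vertex -3.216 0.789 2.685
vertex -2.861 1.465 2.953
endloop
endfacet
facet normal -0.355 0.926 -0.126
outer loop
vertex -2.928 1.331 2.157
vertex -2.861 1.465 2.953
vertex -2.241 1.635 2.459
endloop
endfacet
facet normal -0.002 0.707 -0.707
outer loop
vertex -2.928 1.331 2.157
vertex -2.241 1.635 2.459
vertex -2.214 1.063 1.887
endloop
endfacet
facet normal -0.315 0.112 -0.943
outer loop
vertex -2.928 1.331 2.157
vertex -2.214 1.063 1.887
vertex -2.816 0.54 2.026
endloop
endfacet
facet normal -0.860 -0.038 -0.508
outer loop
vertex -2.928 1.331 2.157
vertex -2.816 0.54 2.026
vertex -3.216 0.789 2.685
endloop
endfacet
facet normal 0.095 0.899 0.428
outer loop
vertex -2.241 1.635 2.459
vertex -2.861 1.465 2.953
vertex -2.104 1.28 3.174
endloop
endfacet
facet normal -0.763 0.152 0.628
outer loop
vertex -2.861 1.465 2.953
vertex -3.216 0.789 2.685
vertex -2.706 0.757 3.313
endloop
endfacet
facet normal -0.725 -0.662 -0.190
outer loop
vertex -3.216 0.789 2.685
vertex -2.816 0.54 2.026
vertex -2.679 0.185 2.741
endloop
endfacet
facet normal 0.158 -0.420 -0.894
outer loop
vertex -2.816 0.54 2.026
vertex -2.214 1.063 1.887
vertex -2.059 0.355 2.247
endloop
endfacet
facet normal 0.665 0.544 -0.512
outer loop
vertex -2.214 1.063 1.887
vertex -2.241 1.635 2.459
vertex -1.704 1.031 2.515
endloop
endfacet
facet normal 0.315 -0.112 0.943
outer loop
vertex -1.992 0.489 3.043
vertex -2.104 1.28 3.174
vertex -2.706 0.757 3.313
endloop
endfacet
facet normal 0.002 -0.707 0.707
outer loop
vertex -1.992 0.489 3.043
vertex -2.706 0.757 3.313
vertex -2.679 0.185 2.741
endloop
endfacet
facet normal 0.355 -0.926 0.126
outer loop
vertex -1.992 0.489 3.043
vertex -2.679 0.185 2.741
vertex -2.059 0.355 2.247
endloop
endfacet
facet normal 0.885 -0.466 0.004
outer loop
vertex -1.992 0.489 3.043
vertex -2.059 0.355 2.247
vertex -1.704 1.031 2.515
endloop
endfacet
facet normal 0.860 0.038 0.508
outer loop
vertex -1.992 0.489 3.043
vertex -1.704 1.031 2.515
vertex -2.104 1.28 3.174
endloop
endfacet
facet normal -0.158 0.420 0.894
outer loop
vertex -2.706 0.757 3.313
vertex -2.104 1.28 3.174
vertex -2.861 1.465 2.953
endloop
endfacet
facet normal -0.665 -0.544 0.512
outer loop
vertex -2.679 0.185 2.741
vertex -2.706 0.757 3.313
vertex -3.216 0.789 2.685
endloop
endfacet
facet normal -0.095 -0.899 -0.428
outer loop
vertex -2.059 0.355 2.247
vertex -2.679 0.185 2.741
vertex -2.816 0.54 2.026
endloop
endfacet
facet normal 0.763 -0.152 -0.628
outer loop
vertex -1.704 1.031 2.515
vertex -2.059 0.355 2.247
vertex -2.214 1.063 1.887
endloop
endfacet
facet normal 0.725 0.662 0.190
outer loop
vertex -2.104 1.28 3.174
vertex -1.704 1.031 2.515
vertex -2.241 1.635 2.459
endloop
endfacet

endsolid


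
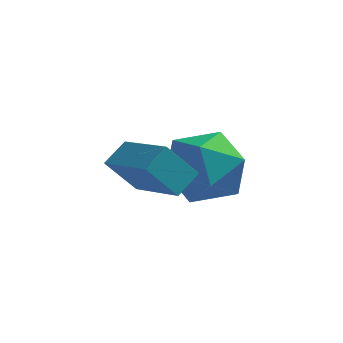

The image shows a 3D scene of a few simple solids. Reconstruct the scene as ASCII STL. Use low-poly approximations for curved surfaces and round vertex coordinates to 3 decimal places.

solid 
facet normal -0.748 0.579 -0.325
outer loop
vertex 0.361 1.754 1.799
vertex 0.673 2.413 2.255
vertex 1.056 2.103 0.82
endloop
endfacet
facet normal -0.362 -0.766 -0.530
outer loop
vertex 2.447 1.027 1.425
vertex 0.361 1.754 1.799
vertex 1.056 2.103 0.82
endloop
endfacet
facet normal -0.749 0.578 -0.325
outer loop
vertex 1.056 2.103 0.82
vertex 0.673 2.413 2.255
vertex 1.367 2.762 1.276
endloop
endfacet
facet normal 0.556 0.279 -0.783
outer loop
vertex 1.367 2.762 1.276
vertex 2.447 1.027 1.425
vertex 1.056 2.103 0.82
endloop
endfacet
facet normal -0.556 -0.279 0.783
outer loop
vertex 0.361 1.754 1.799
vertex 2.064 1.337 2.86
vertex 0.673 2.413 2.255
endloop
endfacet
facet normal -0.362 -0.767 -0.530
outer loop
vertex 1.753 0.678 2.404
vertex 0.361 1.754 1.799
vertex 2.447 1.027 1.425
endloop
endfacet
facet normal -0.556 -0.279 0.783
outer loop
vertex 1.753 0.678 2.404
vertex 2.064 1.337 2.86
vertex 0.361 1.754 1.799
endloop
endfacet
facet normal 0.362 0.767 0.530
outer loop
vertex 0.673 2.413 2.255
vertex 2.064 1.337 2.86
vertex 1.367 2.762 1.276
endloop
endfacet
facet normal 0.556 0.279 -0.783
outer loop
vertex 2.759 1.686 1.881
vertex 2.447 1.027 1.425
vertex 1.367 2.762 1.276
endloop
endfacet
facet normal 0.362 0.767 0.530
outer loop
vertex 1.367 2.762 1.276
vertex 2.064 1.337 2.86
vertex 2.759 1.686 1.881
endloop
endfacet
facet normal 0.748 -0.579 0.324
outer loop
vertex 2.759 1.686 1.881
vertex 1.753 0.678 2.404
vertex 2.447 1.027 1.425
endloop
endfacet
facet normal 0.748 -0.578 0.325
outer loop
vertex 2.064 1.337 2.86
vertex 1.753 0.678 2.404
vertex 2.759 1.686 1.881
endloop
endfacet
facet normal -0.861 0.502 0.082
outer loop
vertex 1.891 4.77 0.963
vertex 1.292 3.827 0.447
vertex 1.435 3.872 1.668
endloop
endfacet
facet normal -0.410 0.683 0.604
outer loop
vertex 1.891 4.77 0.963
vertex 1.435 3.872 1.668
vertex 2.55 4.333 1.904
endloop
endfacet
facet normal 0.186 0.934 0.304
outer loop
vertex 1.891 4.77 0.963
vertex 2.55 4.333 1.904
vertex 3.098 4.573 0.829
endloop
endfacet
facet normal 0.103 0.908 -0.405
outer loop
vertex 1.891 4.77 0.963
vertex 3.098 4.573 0.829
vertex 2.32 4.26 -0.071
endloop
endfacet
facet normal -0.543 0.641 -0.542
outer loop
vertex 1.891 4.77 0.963
vertex 2.32 4.26 -0.071
vertex 1.292 3.827 0.447
endloop
endfacet
facet normal -0.242 0.091 0.966
outer loop
vertex 2.55 4.333 1.904
vertex 1.435 3.872 1.668
vertex 2.36 3.12 1.971
endloop
endfacet
facet normal -0.972 -0.202 0.121
outer loop
vertex 1.435 3.872 1.668
vertex 1.292 3.827 0.447
vertex 1.582 2.807 1.071
endloop
endfacet
facet normal -0.457 0.023 -0.889
outer loop
vertex 1.292 3.827 0.447
vertex 2.32 4.26 -0.071
vertex 2.13 3.047 -0.004
endloop
endfacet
facet normal 0.589 0.456 -0.668
outer loop
vertex 2.32 4.26 -0.071
vertex 3.098 4.573 0.829
vertex 3.245 3.508 0.232
endloop
endfacet
facet normal 0.722 0.499 0.479
outer loop
vertex 3.098 4.573 0.829
vertex 2.55 4.333 1.904
vertex 3.388 3.553 1.453
endloop
endfacet
facet normal -0.103 -0.908 0.405
outer loop
vertex 2.789 2.61 0.937
vertex 2.36 3.12 1.971
vertex 1.582 2.807 1.071
endloop
endfacet
facet normal -0.186 -0.934 -0.304
outer loop
vertex 2.789 2.61 0.937
vertex 1.582 2.807 1.071
vertex 2.13 3.047 -0.004
endloop
endfacet
facet normal 0.410 -0.683 -0.604
outer loop
vertex 2.789 2.61 0.937
vertex 2.13 3.047 -0.004
vertex 3.245 3.508 0.232
endloop
endfacet
facet normal 0.861 -0.502 -0.082
outer loop
vertex 2.789 2.61 0.937
vertex 3.245 3.508 0.232
vertex 3.388 3.553 1.453
endloop
endfacet
facet normal 0.543 -0.641 0.542
outer loop
vertex 2.789 2.61 0.937
vertex 3.388 3.553 1.453
vertex 2.36 3.12 1.971
endloop
endfacet
facet normal -0.589 -0.456 0.668
outer loop
vertex 1.582 2.807 1.071
vertex 2.36 3.12 1.971
vertex 1.435 3.872 1.668
endloop
endfacet
facet normal -0.722 -0.499 -0.479
outer loop
vertex 2.13 3.047 -0.004
vertex 1.582 2.807 1.071
vertex 1.292 3.827 0.447
endloop
endfacet
facet normal 0.242 -0.091 -0.966
outer loop
vertex 3.245 3.508 0.232
vertex 2.13 3.047 -0.004
vertex 2.32 4.26 -0.071
endloop
endfacet
facet normal 0.972 0.202 -0.121
outer loop
vertex 3.388 3.553 1.453
vertex 3.245 3.508 0.232
vertex 3.098 4.573 0.829
endloop
endfacet
facet normal 0.457 -0.023 0.889
outer loop
vertex 2.36 3.12 1.971
vertex 3.388 3.553 1.453
vertex 2.55 4.333 1.904
endloop
endfacet

endsolid


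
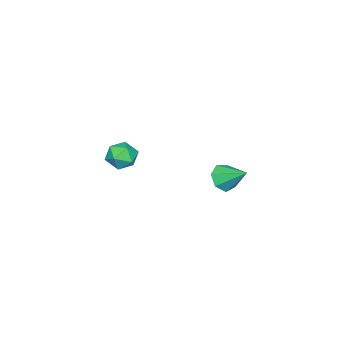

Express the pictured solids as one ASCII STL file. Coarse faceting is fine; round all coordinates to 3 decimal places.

solid 
facet normal -0.059 -0.822 -0.566
outer loop
vertex 1.67 3.323 -3.079
vertex 1.289 2.989 -2.554
vertex 1.041 3.39 -3.111
endloop
endfacet
facet normal 0.117 0.857 -0.501
outer loop
vertex 1.67 3.323 -3.079
vertex 1.041 3.39 -3.111
vertex 1.371 4.131 -1.766
endloop
endfacet
facet normal -0.059 -0.822 -0.566
outer loop
vertex 1.041 3.39 -3.111
vertex 1.289 2.989 -2.554
vertex 0.599 3.155 -2.723
endloop
endfacet
facet normal -0.620 0.742 -0.257
outer loop
vertex 1.041 3.39 -3.111
vertex 0.599 3.155 -2.723
vertex 1.371 4.131 -1.766
endloop
endfacet
facet normal -0.059 -0.822 -0.567
outer loop
vertex 0.599 3.155 -2.723
vertex 1.289 2.989 -2.554
vertex 0.676 2.794 -2.208
endloop
endfacet
facet normal -0.870 0.332 0.363
outer loop
vertex 0.599 3.155 -2.723
vertex 0.676 2.794 -2.208
vertex 1.371 4.131 -1.766
endloop
endfacet
facet normal -0.058 -0.822 -0.566
outer loop
vertex 0.676 2.794 -2.208
vertex 1.289 2.989 -2.554
vertex 1.216 2.58 -1.953
endloop
endfacet
facet normal -0.446 -0.063 0.893
outer loop
vertex 0.676 2.794 -2.208
vertex 1.216 2.58 -1.953
vertex 1.371 4.131 -1.766
endloop
endfacet
facet normal -0.059 -0.822 -0.567
outer loop
vertex 1.216 2.58 -1.953
vertex 1.289 2.989 -2.554
vertex 1.81 2.674 -2.151
endloop
endfacet
facet normal 0.334 -0.146 0.931
outer loop
vertex 1.216 2.58 -1.953
vertex 1.81 2.674 -2.151
vertex 1.371 4.131 -1.766
endloop
endfacet
facet normal -0.059 -0.822 -0.567
outer loop
vertex 1.81 2.674 -2.151
vertex 1.289 2.989 -2.554
vertex 2.012 3.005 -2.652
endloop
endfacet
facet normal 0.880 0.146 0.451
outer loop
vertex 1.81 2.674 -2.151
vertex 2.012 3.005 -2.652
vertex 1.371 4.131 -1.766
endloop
endfacet
facet normal -0.058 -0.823 -0.566
outer loop
vertex 2.012 3.005 -2.652
vertex 1.289 2.989 -2.554
vertex 1.67 3.323 -3.079
endloop
endfacet
facet normal 0.784 0.593 -0.186
outer loop
vertex 2.012 3.005 -2.652
vertex 1.67 3.323 -3.079
vertex 1.371 4.131 -1.766
endloop
endfacet
facet normal -0.800 0.488 -0.350
outer loop
vertex 0.964 -1.789 -3.702
vertex 0.485 -2.333 -3.366
vertex 0.702 -1.683 -2.955
endloop
endfacet
facet normal -0.261 0.939 -0.225
outer loop
vertex 0.964 -1.789 -3.702
vertex 0.702 -1.683 -2.955
vertex 1.461 -1.516 -3.14
endloop
endfacet
facet normal 0.297 0.729 -0.617
outer loop
vertex 0.964 -1.789 -3.702
vertex 1.461 -1.516 -3.14
vertex 1.714 -2.063 -3.665
endloop
endfacet
facet normal 0.103 0.149 -0.983
outer loop
vertex 0.964 -1.789 -3.702
vertex 1.714 -2.063 -3.665
vertex 1.11 -2.568 -3.805
endloop
endfacet
facet normal -0.575 0.001 -0.818
outer loop
vertex 0.964 -1.789 -3.702
vertex 1.11 -2.568 -3.805
vertex 0.485 -2.333 -3.366
endloop
endfacet
facet normal -0.081 0.882 0.464
outer loop
vertex 1.461 -1.516 -3.14
vertex 0.702 -1.683 -2.955
vertex 1.29 -1.892 -2.455
endloop
endfacet
facet normal -0.953 0.153 0.261
outer loop
vertex 0.702 -1.683 -2.955
vertex 0.485 -2.333 -3.366
vertex 0.686 -2.397 -2.595
endloop
endfacet
facet normal -0.589 -0.638 -0.497
outer loop
vertex 0.485 -2.333 -3.366
vertex 1.11 -2.568 -3.805
vertex 0.939 -2.944 -3.12
endloop
endfacet
facet normal 0.509 -0.397 -0.764
outer loop
vertex 1.11 -2.568 -3.805
vertex 1.714 -2.063 -3.665
vertex 1.698 -2.777 -3.305
endloop
endfacet
facet normal 0.822 0.543 -0.169
outer loop
vertex 1.714 -2.063 -3.665
vertex 1.461 -1.516 -3.14
vertex 1.915 -2.127 -2.894
endloop
endfacet
facet normal -0.103 -0.149 0.983
outer loop
vertex 1.436 -2.671 -2.558
vertex 1.29 -1.892 -2.455
vertex 0.686 -2.397 -2.595
endloop
endfacet
facet normal -0.297 -0.729 0.617
outer loop
vertex 1.436 -2.671 -2.558
vertex 0.686 -2.397 -2.595
vertex 0.939 -2.944 -3.12
endloop
endfacet
facet normal 0.261 -0.939 0.225
outer loop
vertex 1.436 -2.671 -2.558
vertex 0.939 -2.944 -3.12
vertex 1.698 -2.777 -3.305
endloop
endfacet
facet normal 0.800 -0.488 0.350
outer loop
vertex 1.436 -2.671 -2.558
vertex 1.698 -2.777 -3.305
vertex 1.915 -2.127 -2.894
endloop
endfacet
facet normal 0.575 -0.001 0.818
outer loop
vertex 1.436 -2.671 -2.558
vertex 1.915 -2.127 -2.894
vertex 1.29 -1.892 -2.455
endloop
endfacet
facet normal -0.509 0.397 0.764
outer loop
vertex 0.686 -2.397 -2.595
vertex 1.29 -1.892 -2.455
vertex 0.702 -1.683 -2.955
endloop
endfacet
facet normal -0.822 -0.543 0.169
outer loop
vertex 0.939 -2.944 -3.12
vertex 0.686 -2.397 -2.595
vertex 0.485 -2.333 -3.366
endloop
endfacet
facet normal 0.081 -0.882 -0.464
outer loop
vertex 1.698 -2.777 -3.305
vertex 0.939 -2.944 -3.12
vertex 1.11 -2.568 -3.805
endloop
endfacet
facet normal 0.953 -0.153 -0.261
outer loop
vertex 1.915 -2.127 -2.894
vertex 1.698 -2.777 -3.305
vertex 1.714 -2.063 -3.665
endloop
endfacet
facet normal 0.589 0.638 0.497
outer loop
vertex 1.29 -1.892 -2.455
vertex 1.915 -2.127 -2.894
vertex 1.461 -1.516 -3.14
endloop
endfacet

endsolid


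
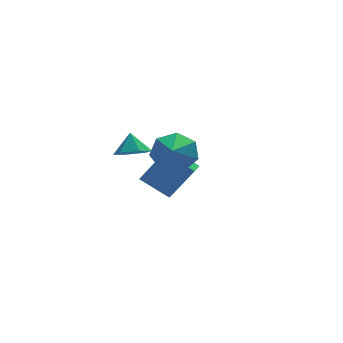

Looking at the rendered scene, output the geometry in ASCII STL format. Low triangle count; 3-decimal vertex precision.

solid 
facet normal 0.352 0.776 -0.523
outer loop
vertex -3.261 -1.147 3.872
vertex -3.558 -1.62 2.971
vertex -4.113 -0.956 3.583
endloop
endfacet
facet normal -0.282 0.169 0.944
outer loop
vertex -3.261 -1.147 3.872
vertex -4.113 -0.956 3.583
vertex -4.202 -3.04 3.929
endloop
endfacet
facet normal 0.352 0.776 -0.523
outer loop
vertex -4.113 -0.956 3.583
vertex -3.558 -1.62 2.971
vertex -4.547 -1.265 2.833
endloop
endfacet
facet normal -0.880 0.114 0.462
outer loop
vertex -4.113 -0.956 3.583
vertex -4.547 -1.265 2.833
vertex -4.202 -3.04 3.929
endloop
endfacet
facet normal 0.352 0.776 -0.523
outer loop
vertex -4.547 -1.265 2.833
vertex -3.558 -1.62 2.971
vertex -4.236 -1.841 2.187
endloop
endfacet
facet normal -0.937 -0.297 -0.186
outer loop
vertex -4.547 -1.265 2.833
vertex -4.236 -1.841 2.187
vertex -4.202 -3.04 3.929
endloop
endfacet
facet normal 0.352 0.776 -0.523
outer loop
vertex -4.236 -1.841 2.187
vertex -3.558 -1.62 2.971
vertex -3.414 -2.251 2.132
endloop
endfacet
facet normal -0.411 -0.755 -0.511
outer loop
vertex -4.236 -1.841 2.187
vertex -3.414 -2.251 2.132
vertex -4.202 -3.04 3.929
endloop
endfacet
facet normal 0.353 0.776 -0.523
outer loop
vertex -3.414 -2.251 2.132
vertex -3.558 -1.62 2.971
vertex -2.701 -2.186 2.709
endloop
endfacet
facet normal 0.301 -0.915 -0.269
outer loop
vertex -3.414 -2.251 2.132
vertex -2.701 -2.186 2.709
vertex -4.202 -3.04 3.929
endloop
endfacet
facet normal 0.352 0.776 -0.524
outer loop
vertex -2.701 -2.186 2.709
vertex -3.558 -1.62 2.971
vertex -2.633 -1.694 3.483
endloop
endfacet
facet normal 0.664 -0.656 0.358
outer loop
vertex -2.701 -2.186 2.709
vertex -2.633 -1.694 3.483
vertex -4.202 -3.04 3.929
endloop
endfacet
facet normal 0.352 0.776 -0.523
outer loop
vertex -2.633 -1.694 3.483
vertex -3.558 -1.62 2.971
vertex -3.261 -1.147 3.872
endloop
endfacet
facet normal 0.405 -0.174 0.898
outer loop
vertex -2.633 -1.694 3.483
vertex -3.261 -1.147 3.872
vertex -4.202 -3.04 3.929
endloop
endfacet
facet normal -0.093 -0.553 -0.828
outer loop
vertex -2.795 3.151 0.471
vertex -3.593 3.515 0.318
vertex -2.86 3.893 -0.017
endloop
endfacet
facet normal 0.875 0.317 0.366
outer loop
vertex -2.795 3.151 0.471
vertex -2.86 3.893 -0.017
vertex -3.487 4.145 1.262
endloop
endfacet
facet normal -0.093 -0.553 -0.828
outer loop
vertex -2.86 3.893 -0.017
vertex -3.593 3.515 0.318
vertex -3.657 4.257 -0.17
endloop
endfacet
facet normal 0.412 0.911 0.022
outer loop
vertex -2.86 3.893 -0.017
vertex -3.657 4.257 -0.17
vertex -3.487 4.145 1.262
endloop
endfacet
facet normal -0.093 -0.553 -0.828
outer loop
vertex -3.657 4.257 -0.17
vertex -3.593 3.515 0.318
vertex -4.391 3.879 0.165
endloop
endfacet
facet normal -0.411 0.904 0.119
outer loop
vertex -3.657 4.257 -0.17
vertex -4.391 3.879 0.165
vertex -3.487 4.145 1.262
endloop
endfacet
facet normal -0.093 -0.552 -0.829
outer loop
vertex -4.391 3.879 0.165
vertex -3.593 3.515 0.318
vertex -4.326 3.137 0.652
endloop
endfacet
facet normal -0.770 0.301 0.562
outer loop
vertex -4.391 3.879 0.165
vertex -4.326 3.137 0.652
vertex -3.487 4.145 1.262
endloop
endfacet
facet normal -0.093 -0.552 -0.829
outer loop
vertex -4.326 3.137 0.652
vertex -3.593 3.515 0.318
vertex -3.529 2.773 0.805
endloop
endfacet
facet normal -0.307 -0.292 0.906
outer loop
vertex -4.326 3.137 0.652
vertex -3.529 2.773 0.805
vertex -3.487 4.145 1.262
endloop
endfacet
facet normal -0.093 -0.552 -0.829
outer loop
vertex -3.529 2.773 0.805
vertex -3.593 3.515 0.318
vertex -2.795 3.151 0.471
endloop
endfacet
facet normal 0.515 -0.285 0.809
outer loop
vertex -3.529 2.773 0.805
vertex -2.795 3.151 0.471
vertex -3.487 4.145 1.262
endloop
endfacet
facet normal -0.628 0.580 0.519
outer loop
vertex -2.282 3.023 0.311
vertex -1.782 3.663 0.201
vertex -3.292 3.507 -1.453
endloop
endfacet
facet normal -0.609 -0.782 0.134
outer loop
vertex -2.218 2.517 -2.341
vertex -2.282 3.023 0.311
vertex -3.292 3.507 -1.453
endloop
endfacet
facet normal -0.629 0.579 0.519
outer loop
vertex -3.292 3.507 -1.453
vertex -1.782 3.663 0.201
vertex -2.793 4.148 -1.563
endloop
endfacet
facet normal -0.484 0.232 -0.844
outer loop
vertex -2.793 4.148 -1.563
vertex -2.218 2.517 -2.341
vertex -3.292 3.507 -1.453
endloop
endfacet
facet normal 0.483 -0.233 0.844
outer loop
vertex -2.282 3.023 0.311
vertex -0.708 2.673 -0.687
vertex -1.782 3.663 0.201
endloop
endfacet
facet normal -0.609 -0.781 0.134
outer loop
vertex -1.207 2.032 -0.577
vertex -2.282 3.023 0.311
vertex -2.218 2.517 -2.341
endloop
endfacet
facet normal 0.484 -0.232 0.844
outer loop
vertex -1.207 2.032 -0.577
vertex -0.708 2.673 -0.687
vertex -2.282 3.023 0.311
endloop
endfacet
facet normal 0.609 0.781 -0.134
outer loop
vertex -1.782 3.663 0.201
vertex -0.708 2.673 -0.687
vertex -2.793 4.148 -1.563
endloop
endfacet
facet normal -0.483 0.232 -0.844
outer loop
vertex -1.718 3.157 -2.451
vertex -2.218 2.517 -2.341
vertex -2.793 4.148 -1.563
endloop
endfacet
facet normal 0.609 0.781 -0.134
outer loop
vertex -2.793 4.148 -1.563
vertex -0.708 2.673 -0.687
vertex -1.718 3.157 -2.451
endloop
endfacet
facet normal 0.628 -0.580 -0.519
outer loop
vertex -1.718 3.157 -2.451
vertex -1.207 2.032 -0.577
vertex -2.218 2.517 -2.341
endloop
endfacet
facet normal 0.629 -0.579 -0.519
outer loop
vertex -0.708 2.673 -0.687
vertex -1.207 2.032 -0.577
vertex -1.718 3.157 -2.451
endloop
endfacet

endsolid


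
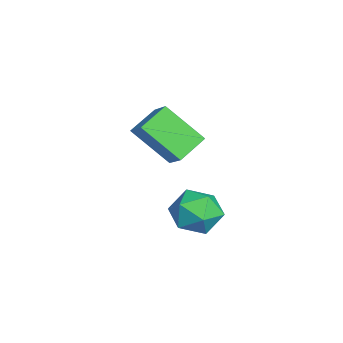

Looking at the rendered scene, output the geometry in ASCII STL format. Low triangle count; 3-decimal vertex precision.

solid 
facet normal -0.746 -0.300 -0.595
outer loop
vertex -2.893 -1.029 -2.048
vertex -3.61 -0.236 -1.549
vertex -2.41 0.17 -3.258
endloop
endfacet
facet normal 0.608 -0.672 -0.423
outer loop
vertex -1.65 0.476 -2.651
vertex -2.893 -1.029 -2.048
vertex -2.41 0.17 -3.258
endloop
endfacet
facet normal -0.745 -0.301 -0.595
outer loop
vertex -2.41 0.17 -3.258
vertex -3.61 -0.236 -1.549
vertex -3.128 0.962 -2.759
endloop
endfacet
facet normal 0.273 0.678 -0.683
outer loop
vertex -3.128 0.962 -2.759
vertex -1.65 0.476 -2.651
vertex -2.41 0.17 -3.258
endloop
endfacet
facet normal -0.273 -0.677 0.683
outer loop
vertex -2.893 -1.029 -2.048
vertex -2.85 0.07 -0.942
vertex -3.61 -0.236 -1.549
endloop
endfacet
facet normal 0.608 -0.672 -0.423
outer loop
vertex -2.132 -0.722 -1.441
vertex -2.893 -1.029 -2.048
vertex -1.65 0.476 -2.651
endloop
endfacet
facet normal -0.272 -0.677 0.684
outer loop
vertex -2.132 -0.722 -1.441
vertex -2.85 0.07 -0.942
vertex -2.893 -1.029 -2.048
endloop
endfacet
facet normal -0.608 0.672 0.423
outer loop
vertex -3.61 -0.236 -1.549
vertex -2.85 0.07 -0.942
vertex -3.128 0.962 -2.759
endloop
endfacet
facet normal 0.273 0.677 -0.684
outer loop
vertex -2.367 1.269 -2.152
vertex -1.65 0.476 -2.651
vertex -3.128 0.962 -2.759
endloop
endfacet
facet normal -0.608 0.672 0.423
outer loop
vertex -3.128 0.962 -2.759
vertex -2.85 0.07 -0.942
vertex -2.367 1.269 -2.152
endloop
endfacet
facet normal 0.746 0.300 0.594
outer loop
vertex -2.367 1.269 -2.152
vertex -2.132 -0.722 -1.441
vertex -1.65 0.476 -2.651
endloop
endfacet
facet normal 0.745 0.301 0.595
outer loop
vertex -2.85 0.07 -0.942
vertex -2.132 -0.722 -1.441
vertex -2.367 1.269 -2.152
endloop
endfacet
facet normal -0.862 0.450 -0.232
outer loop
vertex 0.282 1.323 -4.024
vertex -0.175 0.653 -3.626
vertex 0.074 1.377 -3.146
endloop
endfacet
facet normal -0.342 0.930 -0.138
outer loop
vertex 0.282 1.323 -4.024
vertex 0.074 1.377 -3.146
vertex 0.892 1.635 -3.433
endloop
endfacet
facet normal 0.181 0.780 -0.599
outer loop
vertex 0.282 1.323 -4.024
vertex 0.892 1.635 -3.433
vertex 1.148 1.07 -4.091
endloop
endfacet
facet normal -0.015 0.208 -0.978
outer loop
vertex 0.282 1.323 -4.024
vertex 1.148 1.07 -4.091
vertex 0.489 0.463 -4.21
endloop
endfacet
facet normal -0.660 0.004 -0.751
outer loop
vertex 0.282 1.323 -4.024
vertex 0.489 0.463 -4.21
vertex -0.175 0.653 -3.626
endloop
endfacet
facet normal -0.084 0.848 0.523
outer loop
vertex 0.892 1.635 -3.433
vertex 0.074 1.377 -3.146
vertex 0.811 1.157 -2.67
endloop
endfacet
facet normal -0.926 0.073 0.371
outer loop
vertex 0.074 1.377 -3.146
vertex -0.175 0.653 -3.626
vertex 0.152 0.55 -2.789
endloop
endfacet
facet normal -0.599 -0.649 -0.470
outer loop
vertex -0.175 0.653 -3.626
vertex 0.489 0.463 -4.21
vertex 0.408 -0.015 -3.447
endloop
endfacet
facet normal 0.445 -0.319 -0.837
outer loop
vertex 0.489 0.463 -4.21
vertex 1.148 1.07 -4.091
vertex 1.226 0.243 -3.734
endloop
endfacet
facet normal 0.763 0.606 -0.224
outer loop
vertex 1.148 1.07 -4.091
vertex 0.892 1.635 -3.433
vertex 1.475 0.967 -3.254
endloop
endfacet
facet normal 0.015 -0.208 0.978
outer loop
vertex 1.018 0.297 -2.856
vertex 0.811 1.157 -2.67
vertex 0.152 0.55 -2.789
endloop
endfacet
facet normal -0.181 -0.780 0.599
outer loop
vertex 1.018 0.297 -2.856
vertex 0.152 0.55 -2.789
vertex 0.408 -0.015 -3.447
endloop
endfacet
facet normal 0.342 -0.930 0.138
outer loop
vertex 1.018 0.297 -2.856
vertex 0.408 -0.015 -3.447
vertex 1.226 0.243 -3.734
endloop
endfacet
facet normal 0.862 -0.450 0.232
outer loop
vertex 1.018 0.297 -2.856
vertex 1.226 0.243 -3.734
vertex 1.475 0.967 -3.254
endloop
endfacet
facet normal 0.660 -0.004 0.751
outer loop
vertex 1.018 0.297 -2.856
vertex 1.475 0.967 -3.254
vertex 0.811 1.157 -2.67
endloop
endfacet
facet normal -0.445 0.319 0.837
outer loop
vertex 0.152 0.55 -2.789
vertex 0.811 1.157 -2.67
vertex 0.074 1.377 -3.146
endloop
endfacet
facet normal -0.763 -0.606 0.224
outer loop
vertex 0.408 -0.015 -3.447
vertex 0.152 0.55 -2.789
vertex -0.175 0.653 -3.626
endloop
endfacet
facet normal 0.084 -0.848 -0.523
outer loop
vertex 1.226 0.243 -3.734
vertex 0.408 -0.015 -3.447
vertex 0.489 0.463 -4.21
endloop
endfacet
facet normal 0.926 -0.073 -0.371
outer loop
vertex 1.475 0.967 -3.254
vertex 1.226 0.243 -3.734
vertex 1.148 1.07 -4.091
endloop
endfacet
facet normal 0.599 0.649 0.470
outer loop
vertex 0.811 1.157 -2.67
vertex 1.475 0.967 -3.254
vertex 0.892 1.635 -3.433
endloop
endfacet

endsolid


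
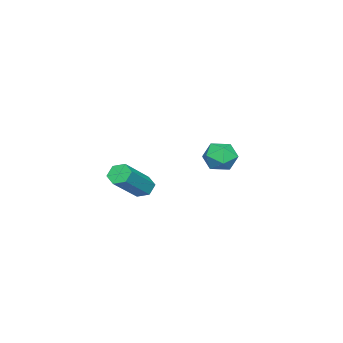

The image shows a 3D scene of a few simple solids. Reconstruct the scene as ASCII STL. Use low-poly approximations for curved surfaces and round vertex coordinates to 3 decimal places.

solid 
facet normal -0.975 0.101 0.198
outer loop
vertex -2.93 1.688 0.214
vertex -2.942 0.869 0.571
vertex -2.764 1.578 1.086
endloop
endfacet
facet normal -0.644 0.734 0.215
outer loop
vertex -2.93 1.688 0.214
vertex -2.764 1.578 1.086
vertex -2.273 2.15 0.606
endloop
endfacet
facet normal -0.340 0.841 -0.421
outer loop
vertex -2.93 1.688 0.214
vertex -2.273 2.15 0.606
vertex -2.147 1.795 -0.204
endloop
endfacet
facet normal -0.482 0.275 -0.832
outer loop
vertex -2.93 1.688 0.214
vertex -2.147 1.795 -0.204
vertex -2.561 1.003 -0.226
endloop
endfacet
facet normal -0.875 -0.183 -0.449
outer loop
vertex -2.93 1.688 0.214
vertex -2.561 1.003 -0.226
vertex -2.942 0.869 0.571
endloop
endfacet
facet normal -0.126 0.699 0.704
outer loop
vertex -2.273 2.15 0.606
vertex -2.764 1.578 1.086
vertex -1.879 1.617 1.206
endloop
endfacet
facet normal -0.661 -0.325 0.676
outer loop
vertex -2.764 1.578 1.086
vertex -2.942 0.869 0.571
vertex -2.293 0.825 1.184
endloop
endfacet
facet normal -0.498 -0.784 -0.370
outer loop
vertex -2.942 0.869 0.571
vertex -2.561 1.003 -0.226
vertex -2.167 0.47 0.374
endloop
endfacet
facet normal 0.136 -0.044 -0.990
outer loop
vertex -2.561 1.003 -0.226
vertex -2.147 1.795 -0.204
vertex -1.676 1.042 -0.106
endloop
endfacet
facet normal 0.366 0.872 -0.325
outer loop
vertex -2.147 1.795 -0.204
vertex -2.273 2.15 0.606
vertex -1.498 1.751 0.409
endloop
endfacet
facet normal 0.482 -0.275 0.832
outer loop
vertex -1.51 0.932 0.766
vertex -1.879 1.617 1.206
vertex -2.293 0.825 1.184
endloop
endfacet
facet normal 0.340 -0.841 0.421
outer loop
vertex -1.51 0.932 0.766
vertex -2.293 0.825 1.184
vertex -2.167 0.47 0.374
endloop
endfacet
facet normal 0.644 -0.734 -0.215
outer loop
vertex -1.51 0.932 0.766
vertex -2.167 0.47 0.374
vertex -1.676 1.042 -0.106
endloop
endfacet
facet normal 0.975 -0.101 -0.198
outer loop
vertex -1.51 0.932 0.766
vertex -1.676 1.042 -0.106
vertex -1.498 1.751 0.409
endloop
endfacet
facet normal 0.875 0.183 0.449
outer loop
vertex -1.51 0.932 0.766
vertex -1.498 1.751 0.409
vertex -1.879 1.617 1.206
endloop
endfacet
facet normal -0.136 0.044 0.990
outer loop
vertex -2.293 0.825 1.184
vertex -1.879 1.617 1.206
vertex -2.764 1.578 1.086
endloop
endfacet
facet normal -0.366 -0.872 0.325
outer loop
vertex -2.167 0.47 0.374
vertex -2.293 0.825 1.184
vertex -2.942 0.869 0.571
endloop
endfacet
facet normal 0.126 -0.699 -0.704
outer loop
vertex -1.676 1.042 -0.106
vertex -2.167 0.47 0.374
vertex -2.561 1.003 -0.226
endloop
endfacet
facet normal 0.661 0.325 -0.676
outer loop
vertex -1.498 1.751 0.409
vertex -1.676 1.042 -0.106
vertex -2.147 1.795 -0.204
endloop
endfacet
facet normal 0.498 0.784 0.370
outer loop
vertex -1.879 1.617 1.206
vertex -1.498 1.751 0.409
vertex -2.273 2.15 0.606
endloop
endfacet
facet normal -0.759 0.153 -0.633
outer loop
vertex 2.557 -0.007 -0.108
vertex 2.253 -0.442 0.151
vertex 2.201 0.112 0.347
endloop
endfacet
facet normal 0.247 0.967 -0.060
outer loop
vertex 2.557 -0.007 -0.108
vertex 2.201 0.112 0.347
vertex 4.211 -0.344 1.271
endloop
endfacet
facet normal 0.247 0.967 -0.060
outer loop
vertex 4.211 -0.344 1.271
vertex 2.201 0.112 0.347
vertex 3.856 -0.225 1.726
endloop
endfacet
facet normal 0.759 -0.155 0.633
outer loop
vertex 4.211 -0.344 1.271
vertex 3.856 -0.225 1.726
vertex 3.907 -0.778 1.529
endloop
endfacet
facet normal -0.758 0.153 -0.634
outer loop
vertex 2.201 0.112 0.347
vertex 2.253 -0.442 0.151
vertex 1.897 -0.322 0.606
endloop
endfacet
facet normal -0.398 0.659 0.638
outer loop
vertex 2.201 0.112 0.347
vertex 1.897 -0.322 0.606
vertex 3.856 -0.225 1.726
endloop
endfacet
facet normal -0.398 0.659 0.638
outer loop
vertex 3.856 -0.225 1.726
vertex 1.897 -0.322 0.606
vertex 3.552 -0.659 1.985
endloop
endfacet
facet normal 0.760 -0.155 0.632
outer loop
vertex 3.856 -0.225 1.726
vertex 3.552 -0.659 1.985
vertex 3.907 -0.778 1.529
endloop
endfacet
facet normal -0.758 0.154 -0.634
outer loop
vertex 1.897 -0.322 0.606
vertex 2.253 -0.442 0.151
vertex 1.949 -0.876 0.409
endloop
endfacet
facet normal -0.645 -0.309 0.699
outer loop
vertex 1.897 -0.322 0.606
vertex 1.949 -0.876 0.409
vertex 3.552 -0.659 1.985
endloop
endfacet
facet normal -0.645 -0.308 0.699
outer loop
vertex 3.552 -0.659 1.985
vertex 1.949 -0.876 0.409
vertex 3.603 -1.213 1.788
endloop
endfacet
facet normal 0.760 -0.155 0.632
outer loop
vertex 3.552 -0.659 1.985
vertex 3.603 -1.213 1.788
vertex 3.907 -0.778 1.529
endloop
endfacet
facet normal -0.759 0.155 -0.633
outer loop
vertex 1.949 -0.876 0.409
vertex 2.253 -0.442 0.151
vertex 2.304 -0.995 -0.046
endloop
endfacet
facet normal -0.247 -0.967 0.060
outer loop
vertex 1.949 -0.876 0.409
vertex 2.304 -0.995 -0.046
vertex 3.603 -1.213 1.788
endloop
endfacet
facet normal -0.247 -0.967 0.060
outer loop
vertex 3.603 -1.213 1.788
vertex 2.304 -0.995 -0.046
vertex 3.959 -1.332 1.333
endloop
endfacet
facet normal 0.759 -0.153 0.633
outer loop
vertex 3.603 -1.213 1.788
vertex 3.959 -1.332 1.333
vertex 3.907 -0.778 1.529
endloop
endfacet
facet normal -0.760 0.155 -0.632
outer loop
vertex 2.304 -0.995 -0.046
vertex 2.253 -0.442 0.151
vertex 2.608 -0.561 -0.305
endloop
endfacet
facet normal 0.398 -0.659 -0.638
outer loop
vertex 2.304 -0.995 -0.046
vertex 2.608 -0.561 -0.305
vertex 3.959 -1.332 1.333
endloop
endfacet
facet normal 0.398 -0.659 -0.638
outer loop
vertex 3.959 -1.332 1.333
vertex 2.608 -0.561 -0.305
vertex 4.263 -0.898 1.074
endloop
endfacet
facet normal 0.758 -0.153 0.634
outer loop
vertex 3.959 -1.332 1.333
vertex 4.263 -0.898 1.074
vertex 3.907 -0.778 1.529
endloop
endfacet
facet normal -0.760 0.155 -0.632
outer loop
vertex 2.608 -0.561 -0.305
vertex 2.253 -0.442 0.151
vertex 2.557 -0.007 -0.108
endloop
endfacet
facet normal 0.645 0.308 -0.699
outer loop
vertex 2.608 -0.561 -0.305
vertex 2.557 -0.007 -0.108
vertex 4.263 -0.898 1.074
endloop
endfacet
facet normal 0.645 0.309 -0.699
outer loop
vertex 4.263 -0.898 1.074
vertex 2.557 -0.007 -0.108
vertex 4.211 -0.344 1.271
endloop
endfacet
facet normal 0.758 -0.154 0.634
outer loop
vertex 4.263 -0.898 1.074
vertex 4.211 -0.344 1.271
vertex 3.907 -0.778 1.529
endloop
endfacet

endsolid


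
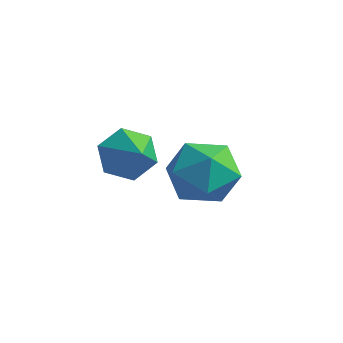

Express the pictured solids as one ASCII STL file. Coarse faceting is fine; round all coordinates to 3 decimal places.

solid 
facet normal -0.732 0.431 -0.527
outer loop
vertex -0.715 -0.496 1.345
vertex -1.122 -0.252 2.11
vertex -0.522 0.297 1.725
endloop
endfacet
facet normal 0.932 -0.055 -0.358
outer loop
vertex -0.715 -0.496 1.345
vertex -0.522 0.297 1.725
vertex -0.178 -0.808 2.79
endloop
endfacet
facet normal -0.732 0.430 -0.528
outer loop
vertex -0.522 0.297 1.725
vertex -1.122 -0.252 2.11
vertex -0.929 0.541 2.489
endloop
endfacet
facet normal 0.814 0.514 0.270
outer loop
vertex -0.522 0.297 1.725
vertex -0.929 0.541 2.489
vertex -0.178 -0.808 2.79
endloop
endfacet
facet normal -0.732 0.431 -0.528
outer loop
vertex -0.929 0.541 2.489
vertex -1.122 -0.252 2.11
vertex -1.53 -0.008 2.874
endloop
endfacet
facet normal 0.261 0.346 0.901
outer loop
vertex -0.929 0.541 2.489
vertex -1.53 -0.008 2.874
vertex -0.178 -0.808 2.79
endloop
endfacet
facet normal -0.732 0.431 -0.528
outer loop
vertex -1.53 -0.008 2.874
vertex -1.122 -0.252 2.11
vertex -1.723 -0.801 2.495
endloop
endfacet
facet normal -0.174 -0.390 0.904
outer loop
vertex -1.53 -0.008 2.874
vertex -1.723 -0.801 2.495
vertex -0.178 -0.808 2.79
endloop
endfacet
facet normal -0.732 0.431 -0.528
outer loop
vertex -1.723 -0.801 2.495
vertex -1.122 -0.252 2.11
vertex -1.315 -1.045 1.73
endloop
endfacet
facet normal -0.057 -0.960 0.276
outer loop
vertex -1.723 -0.801 2.495
vertex -1.315 -1.045 1.73
vertex -0.178 -0.808 2.79
endloop
endfacet
facet normal -0.732 0.431 -0.527
outer loop
vertex -1.315 -1.045 1.73
vertex -1.122 -0.252 2.11
vertex -0.715 -0.496 1.345
endloop
endfacet
facet normal 0.496 -0.792 -0.355
outer loop
vertex -1.315 -1.045 1.73
vertex -0.715 -0.496 1.345
vertex -0.178 -0.808 2.79
endloop
endfacet
facet normal -0.869 0.328 -0.371
outer loop
vertex -1.158 2.933 -0.971
vertex -1.765 2.297 -0.111
vertex -1.421 3.457 0.11
endloop
endfacet
facet normal -0.350 0.807 -0.476
outer loop
vertex -1.158 2.933 -0.971
vertex -1.421 3.457 0.11
vertex -0.318 3.631 -0.405
endloop
endfacet
facet normal 0.166 0.493 -0.854
outer loop
vertex -1.158 2.933 -0.971
vertex -0.318 3.631 -0.405
vertex 0.02 2.579 -0.946
endloop
endfacet
facet normal -0.033 -0.181 -0.983
outer loop
vertex -1.158 2.933 -0.971
vertex 0.02 2.579 -0.946
vertex -0.875 1.754 -0.764
endloop
endfacet
facet normal -0.673 -0.282 -0.684
outer loop
vertex -1.158 2.933 -0.971
vertex -0.875 1.754 -0.764
vertex -1.765 2.297 -0.111
endloop
endfacet
facet normal -0.080 0.984 0.161
outer loop
vertex -0.318 3.631 -0.405
vertex -1.421 3.457 0.11
vertex -0.405 3.426 0.804
endloop
endfacet
facet normal -0.920 0.210 0.332
outer loop
vertex -1.421 3.457 0.11
vertex -1.765 2.297 -0.111
vertex -1.3 2.601 0.986
endloop
endfacet
facet normal -0.603 -0.778 -0.175
outer loop
vertex -1.765 2.297 -0.111
vertex -0.875 1.754 -0.764
vertex -0.962 1.549 0.445
endloop
endfacet
facet normal 0.432 -0.614 -0.660
outer loop
vertex -0.875 1.754 -0.764
vertex 0.02 2.579 -0.946
vertex 0.141 1.723 -0.07
endloop
endfacet
facet normal 0.755 0.475 -0.452
outer loop
vertex 0.02 2.579 -0.946
vertex -0.318 3.631 -0.405
vertex 0.485 2.883 0.151
endloop
endfacet
facet normal 0.033 0.181 0.983
outer loop
vertex -0.122 2.247 1.011
vertex -0.405 3.426 0.804
vertex -1.3 2.601 0.986
endloop
endfacet
facet normal -0.166 -0.493 0.854
outer loop
vertex -0.122 2.247 1.011
vertex -1.3 2.601 0.986
vertex -0.962 1.549 0.445
endloop
endfacet
facet normal 0.350 -0.807 0.476
outer loop
vertex -0.122 2.247 1.011
vertex -0.962 1.549 0.445
vertex 0.141 1.723 -0.07
endloop
endfacet
facet normal 0.869 -0.328 0.371
outer loop
vertex -0.122 2.247 1.011
vertex 0.141 1.723 -0.07
vertex 0.485 2.883 0.151
endloop
endfacet
facet normal 0.673 0.282 0.684
outer loop
vertex -0.122 2.247 1.011
vertex 0.485 2.883 0.151
vertex -0.405 3.426 0.804
endloop
endfacet
facet normal -0.432 0.614 0.660
outer loop
vertex -1.3 2.601 0.986
vertex -0.405 3.426 0.804
vertex -1.421 3.457 0.11
endloop
endfacet
facet normal -0.755 -0.475 0.452
outer loop
vertex -0.962 1.549 0.445
vertex -1.3 2.601 0.986
vertex -1.765 2.297 -0.111
endloop
endfacet
facet normal 0.080 -0.984 -0.161
outer loop
vertex 0.141 1.723 -0.07
vertex -0.962 1.549 0.445
vertex -0.875 1.754 -0.764
endloop
endfacet
facet normal 0.920 -0.210 -0.332
outer loop
vertex 0.485 2.883 0.151
vertex 0.141 1.723 -0.07
vertex 0.02 2.579 -0.946
endloop
endfacet
facet normal 0.603 0.778 0.175
outer loop
vertex -0.405 3.426 0.804
vertex 0.485 2.883 0.151
vertex -0.318 3.631 -0.405
endloop
endfacet

endsolid
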